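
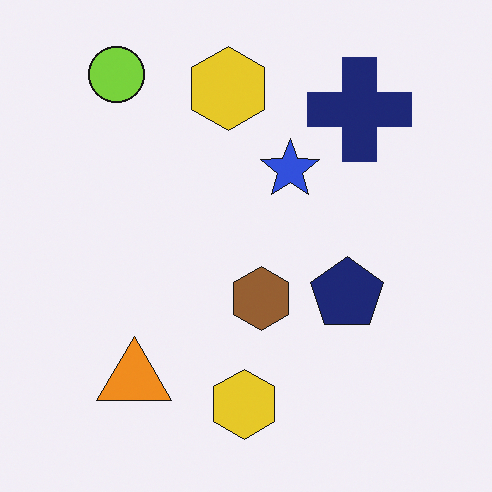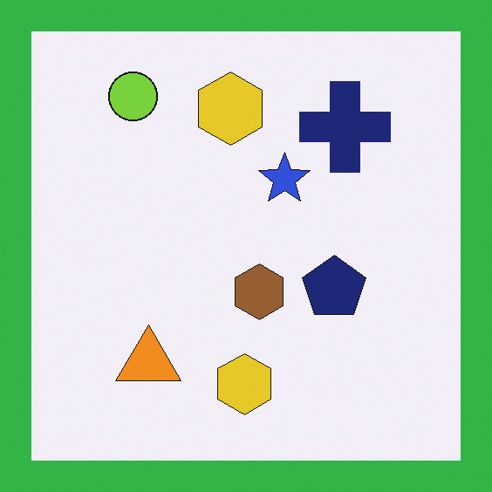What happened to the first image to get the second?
This is the original image framed with a green border.

A solid green frame runs around the edge of the second image, with the content slightly shrunk inside it.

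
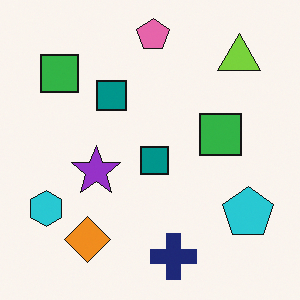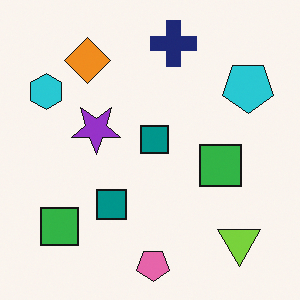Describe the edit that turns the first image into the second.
The image was flipped vertically (top ↔ bottom).

The pink pentagon is in the top of the first image and the bottom of the second — shapes on opposite sides of the horizontal midline have swapped in a mirror flip.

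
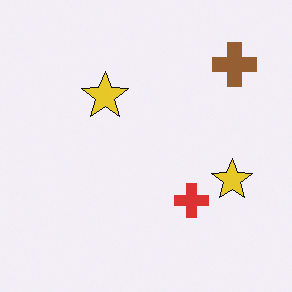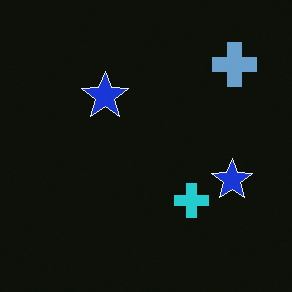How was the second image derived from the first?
The second image is the first color-inverted (negative).

The light background has become dark and every shape's color is its complement — a photographic negative.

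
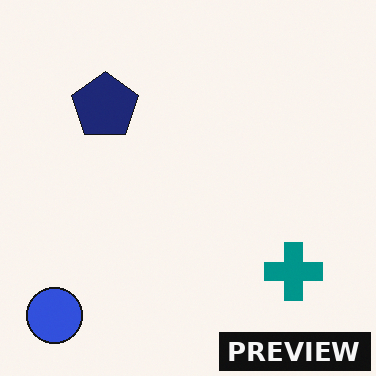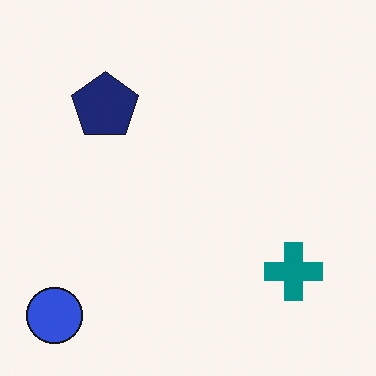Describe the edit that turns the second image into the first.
The first image is the second watermarked with the text "PREVIEW" in the lower-right corner.

A dark label reading "PREVIEW" appears in the lower-right corner.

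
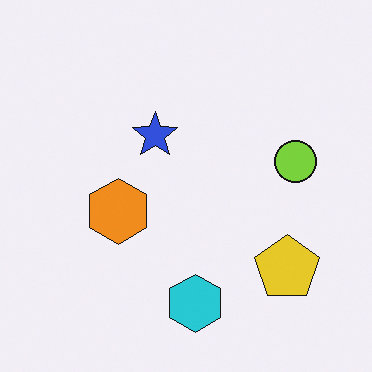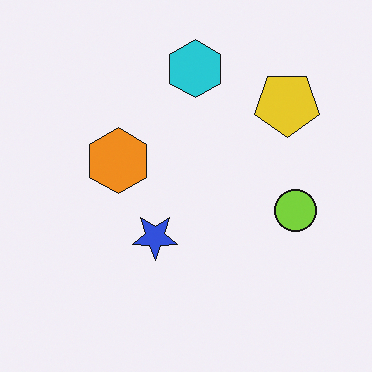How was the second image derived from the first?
The second image is the first flipped vertically (top ↔ bottom).

The cyan hexagon is in the bottom of the first image and the top of the second — shapes on opposite sides of the horizontal midline have swapped in a mirror flip.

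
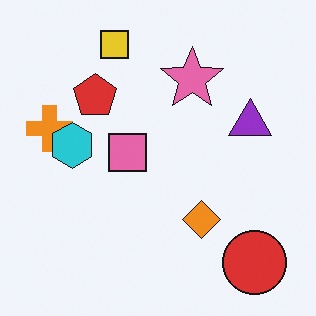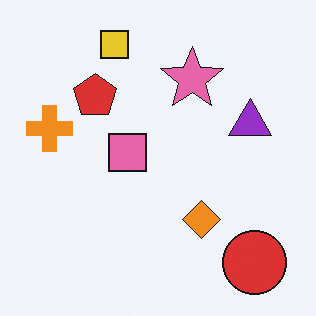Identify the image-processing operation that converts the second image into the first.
This is the original image overlaid with an additional cyan hexagon.

A cyan hexagon appears in the first image that is absent from the second.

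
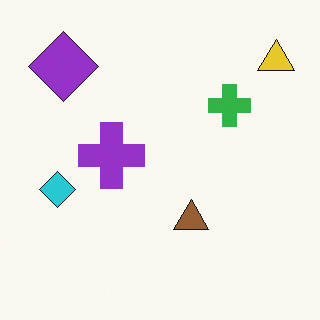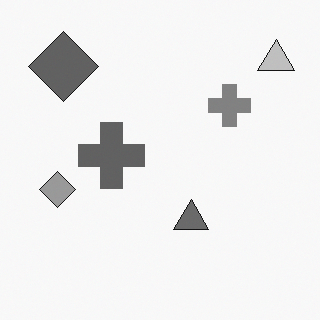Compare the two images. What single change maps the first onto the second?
The transformation is: converted to grayscale.

All color is removed — every shape is now a shade of grey.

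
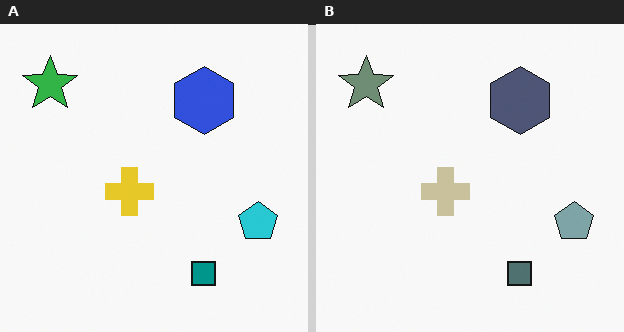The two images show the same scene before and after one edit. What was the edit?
This is the original image made much more muted (saturation change).

All colors are more muted and greyish — a global saturation change.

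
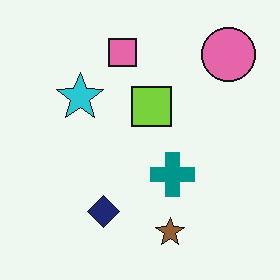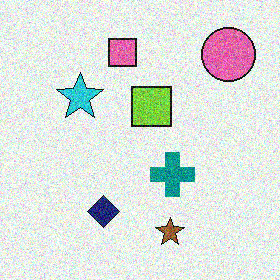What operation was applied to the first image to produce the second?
Degraded with strong gaussian noise.

Random speckle covers the whole image, including the flat background.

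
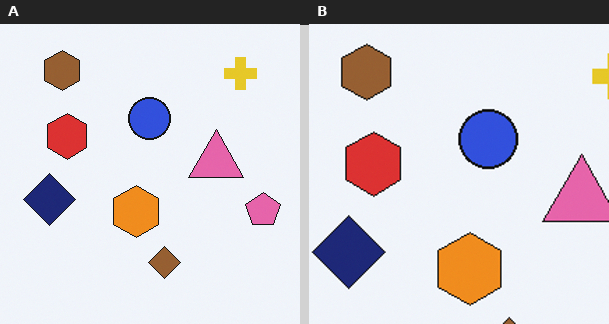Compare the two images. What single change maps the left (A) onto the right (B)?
This is the original image cropped to a modestly smaller region and rescaled.

The visible shapes are larger and the field of view is narrower; shapes near the original edges may be partly or wholly outside the frame — a crop-and-rescale.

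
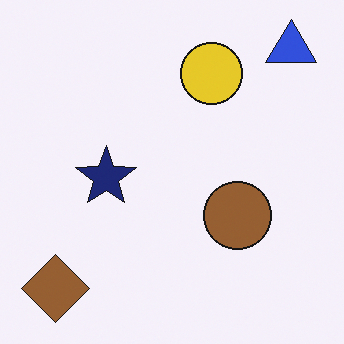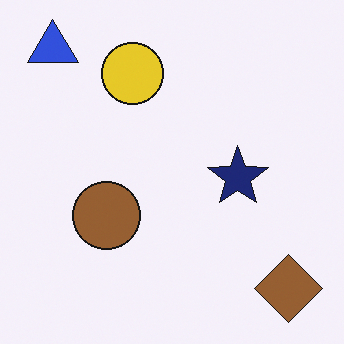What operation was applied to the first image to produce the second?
The transformation is: flipped horizontally (left ↔ right).

The blue triangle is in the top-right of the first image and the top-left of the second — shapes on opposite sides of the vertical midline have swapped in a mirror flip.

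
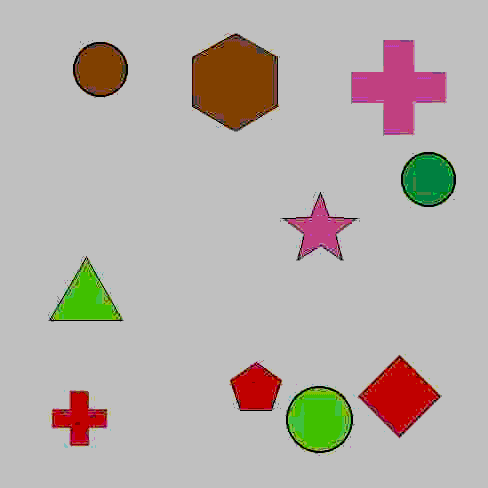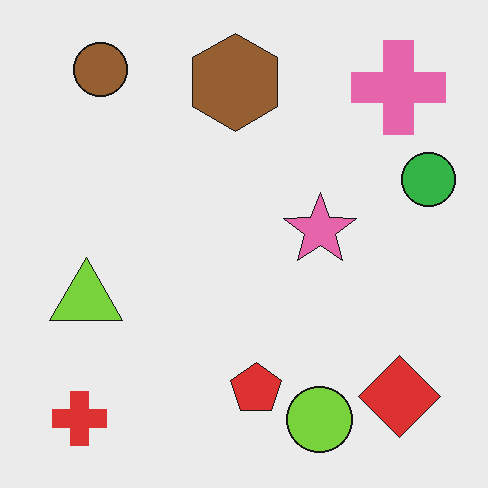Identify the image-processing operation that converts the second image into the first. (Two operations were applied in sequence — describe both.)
This is the original image heavily JPEG-compressed with obvious blocking artifacts, then heavily posterized to just a handful of flat colors.

Blocky 8×8 compression artifacts appear around shape edges and the flat background shows ringing — characteristic JPEG degradation. Each flat color has snapped to a coarser quantized level — most visibly, the near-white background has dropped to a flat grey.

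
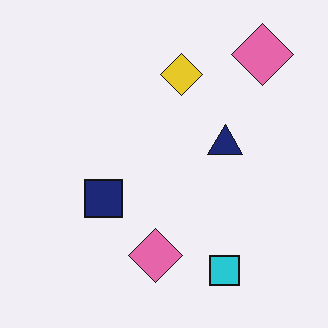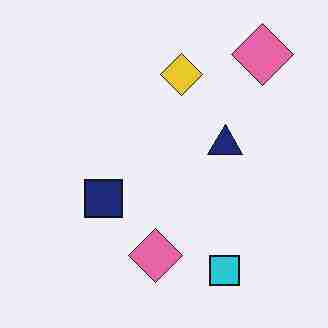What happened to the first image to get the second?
This is the original image heavily JPEG-compressed with obvious blocking artifacts.

Blocky 8×8 compression artifacts appear around shape edges and the flat background shows ringing — characteristic JPEG degradation.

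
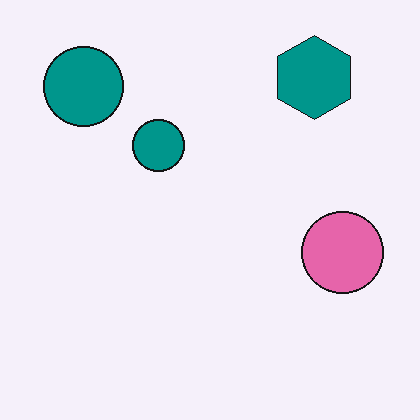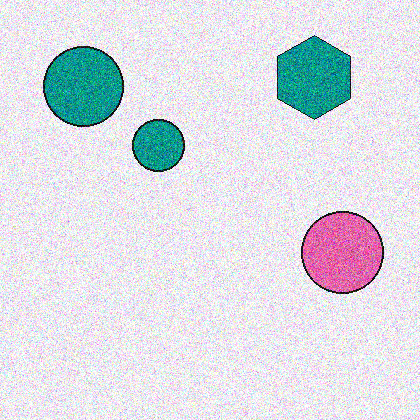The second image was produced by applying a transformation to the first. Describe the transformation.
This is the original image degraded with strong gaussian noise.

Random speckle covers the whole image, including the flat background.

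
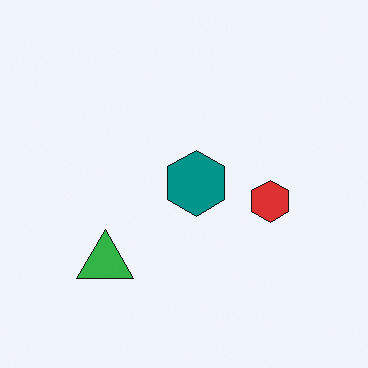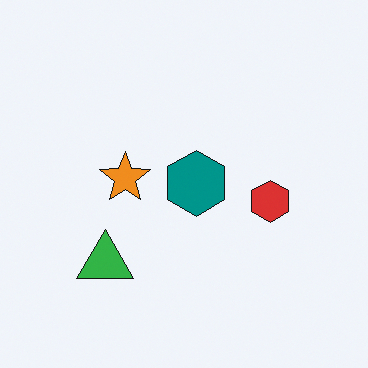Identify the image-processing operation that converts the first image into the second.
It was overlaid with an additional orange star.

An orange star appears in the second image that is absent from the first.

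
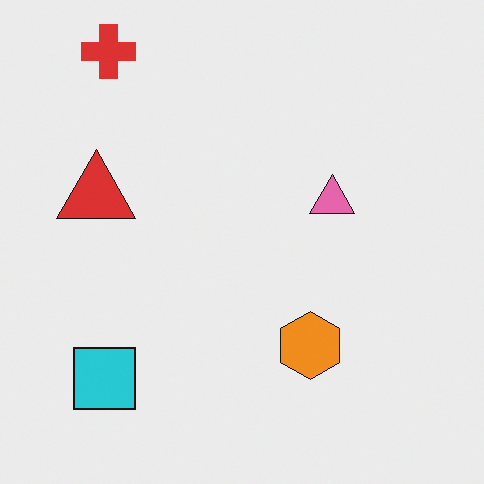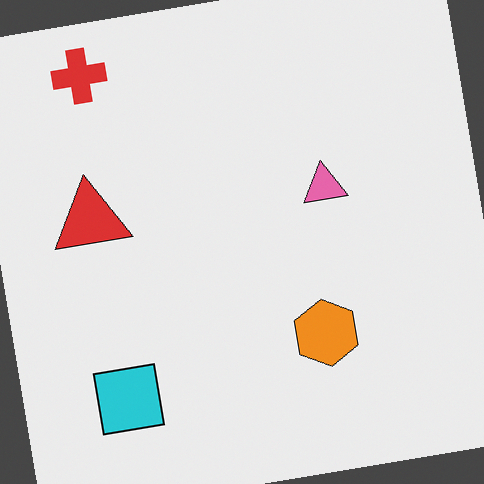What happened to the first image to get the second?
Rotated counter-clockwise by a few degrees.

Every shape is tilted by the same angle and the image corners show triangular fill wedges — a whole-image rotation by a non-right angle.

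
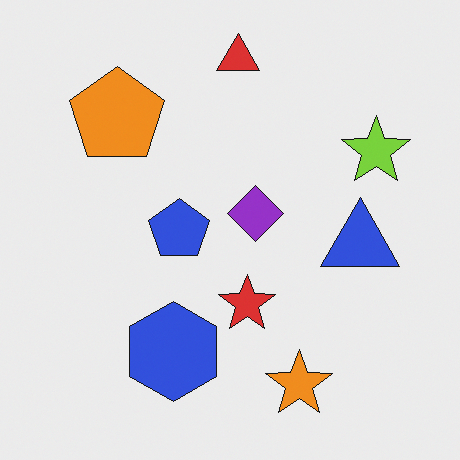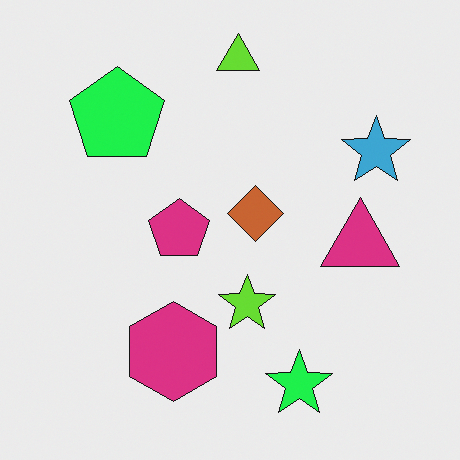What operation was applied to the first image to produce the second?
The transformation is: hue-shifted noticeably.

Every shape's color has rotated by the same amount around the hue wheel — a uniform hue shift.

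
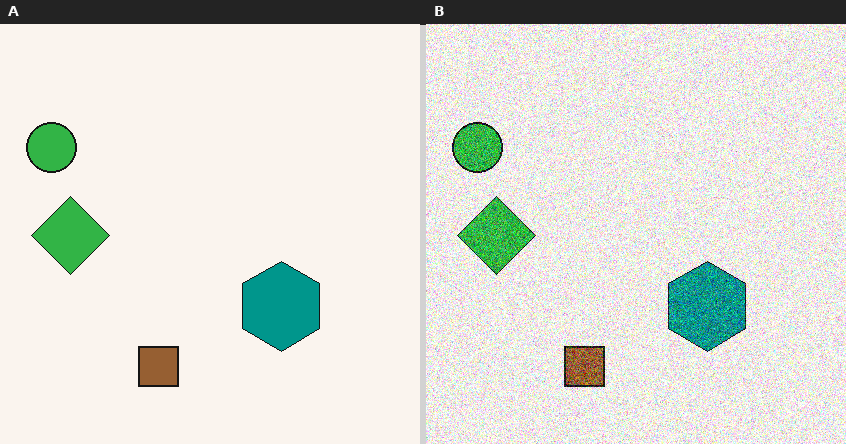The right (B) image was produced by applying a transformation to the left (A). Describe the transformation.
It was degraded with strong gaussian noise.

Random speckle covers the whole image, including the flat background.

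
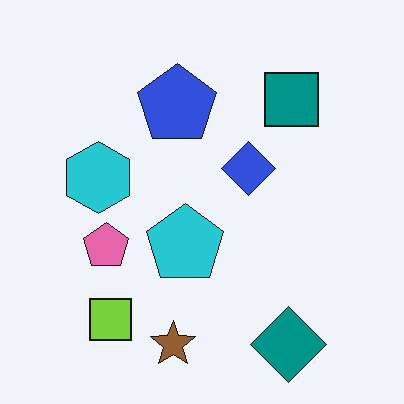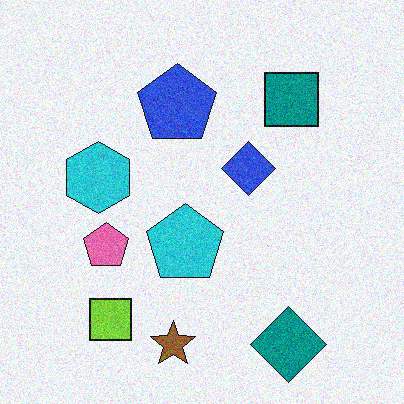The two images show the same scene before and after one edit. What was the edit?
The image was degraded with moderate additive noise.

Random speckle covers the whole image, including the flat background.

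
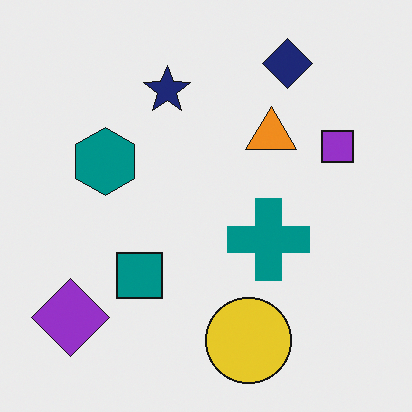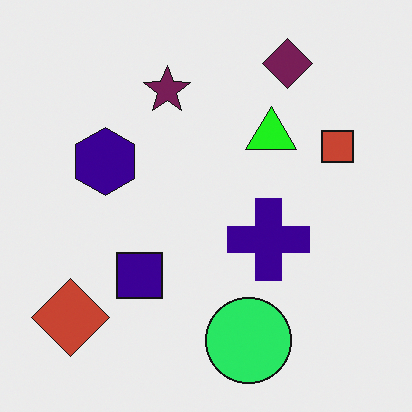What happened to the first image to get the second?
Hue-shifted by a moderate amount.

Every shape's color has rotated by the same amount around the hue wheel — a uniform hue shift.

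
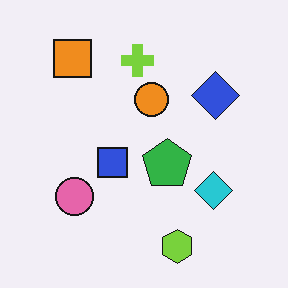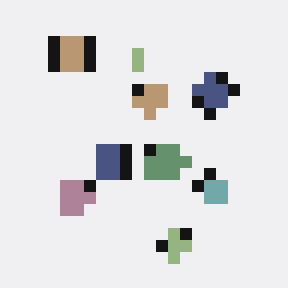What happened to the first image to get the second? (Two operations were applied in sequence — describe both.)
Coarsely pixelated, then made much more muted (saturation change).

Shapes are reduced to large square blocks; fine edges and outlines are lost — a downscale-then-upscale (mosaic) effect. All colors are more muted and greyish — a global saturation change.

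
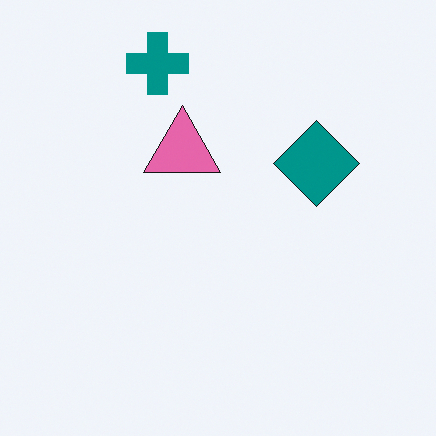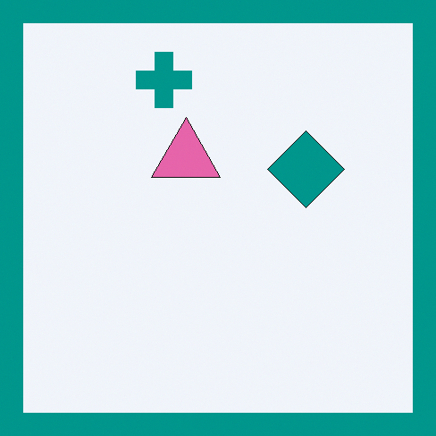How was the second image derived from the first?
The second image is the first framed with a teal border.

A solid teal frame runs around the edge of the second image, with the content slightly shrunk inside it.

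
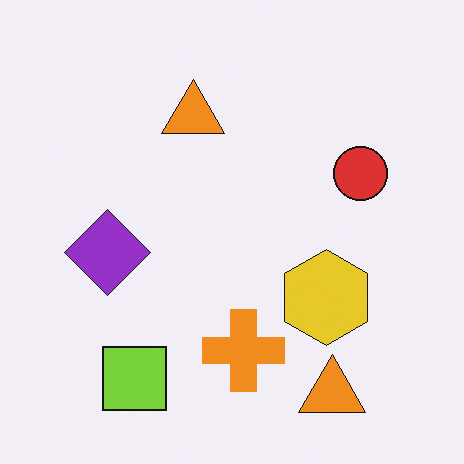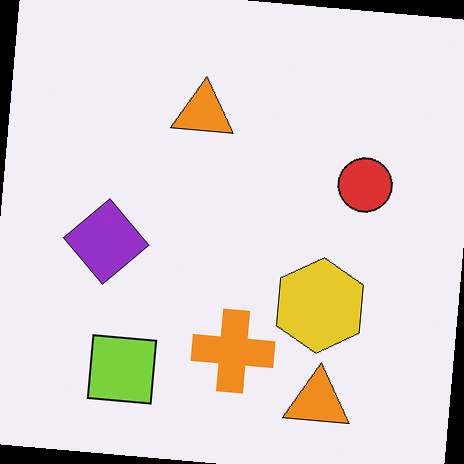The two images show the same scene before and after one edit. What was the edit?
The second image is the first rotated clockwise by a slight angle.

Every shape is tilted by the same angle and the image corners show triangular fill wedges — a whole-image rotation by a non-right angle.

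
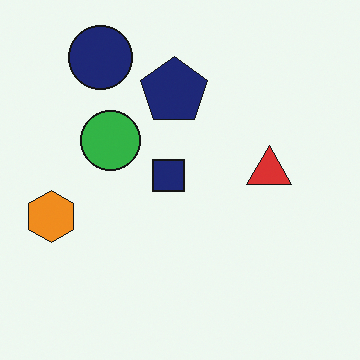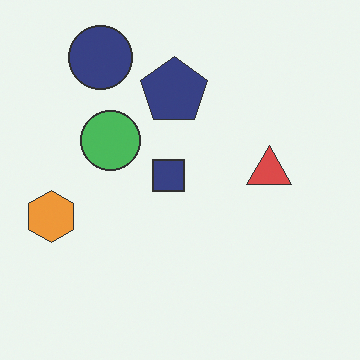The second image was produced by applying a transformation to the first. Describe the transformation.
This is the original image given slightly reduced contrast.

Tones are pushed toward mid-grey across the whole image — a global contrast change.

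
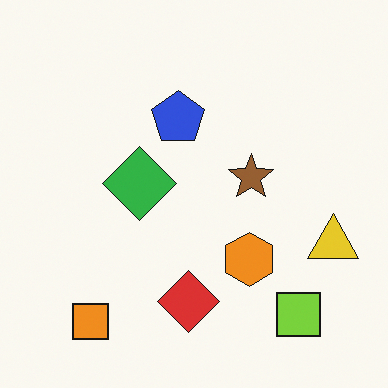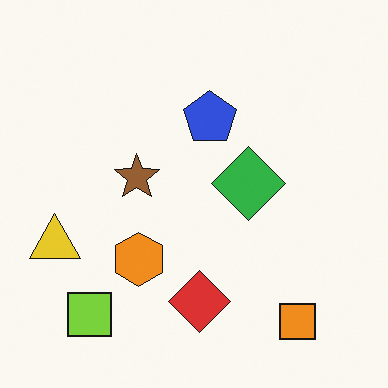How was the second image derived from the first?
This is the original image flipped horizontally (left ↔ right).

The yellow triangle is in the right of the first image and the left of the second — shapes on opposite sides of the vertical midline have swapped in a mirror flip.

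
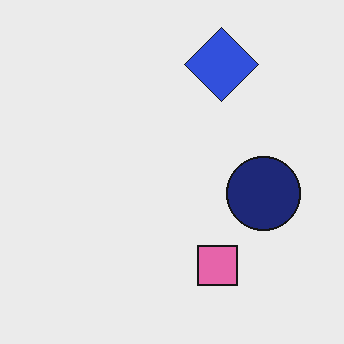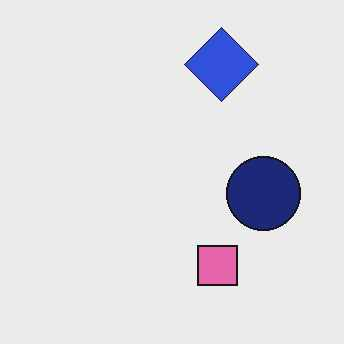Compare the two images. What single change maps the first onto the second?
The transformation is: JPEG-compressed with visible artifacts.

Blocky 8×8 compression artifacts appear around shape edges and the flat background shows ringing — characteristic JPEG degradation.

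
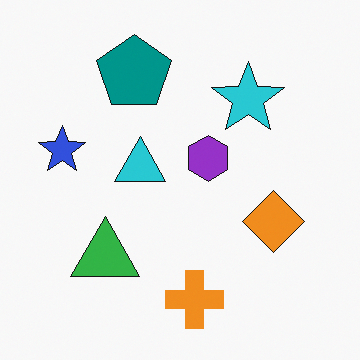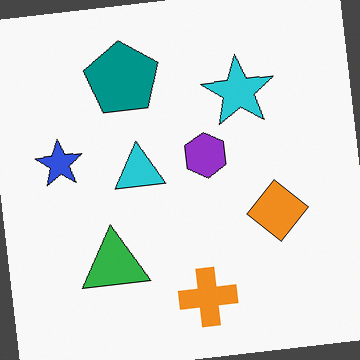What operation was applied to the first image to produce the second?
The second image is the first rotated counter-clockwise by a few degrees.

Every shape is tilted by the same angle and the image corners show triangular fill wedges — a whole-image rotation by a non-right angle.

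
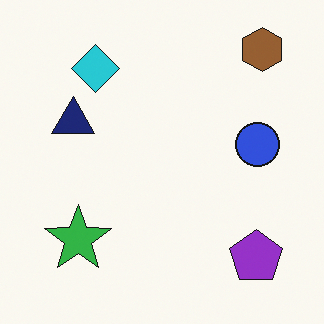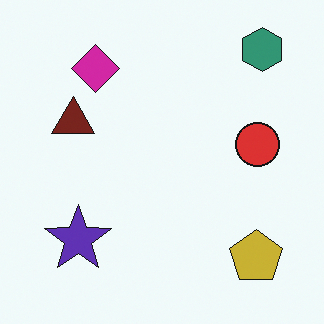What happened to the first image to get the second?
The second image is the first hue-shifted by a moderate amount.

Every shape's color has rotated by the same amount around the hue wheel — a uniform hue shift.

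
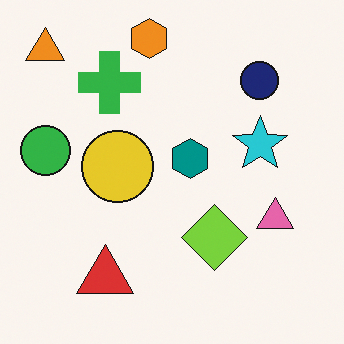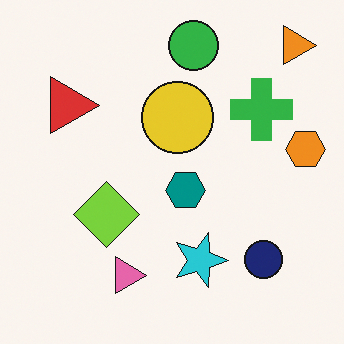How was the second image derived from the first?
It was rotated 90° clockwise.

The orange triangle sits in the top-left of the first image and the top-right of the second — consistent with a whole-image 90° clockwise rotation.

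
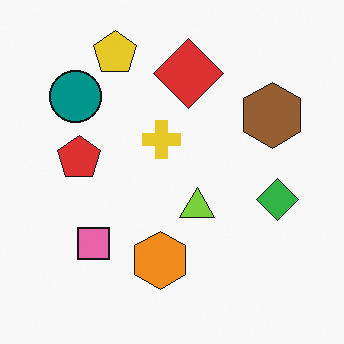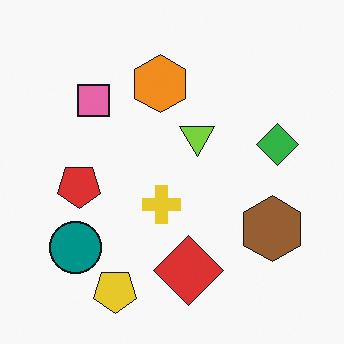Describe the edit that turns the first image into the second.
This is the original image flipped vertically (top ↔ bottom).

The yellow pentagon is in the top of the first image and the bottom of the second — shapes on opposite sides of the horizontal midline have swapped in a mirror flip.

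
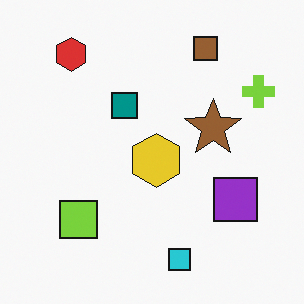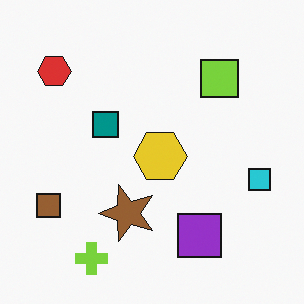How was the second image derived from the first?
The image was transposed (reflected across the top-left ↔ bottom-right diagonal).

Shapes have swapped their row and column positions — what was in the top-right is now in the bottom-left — a diagonal reflection.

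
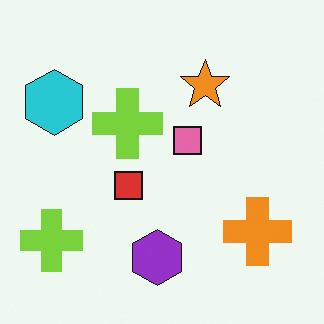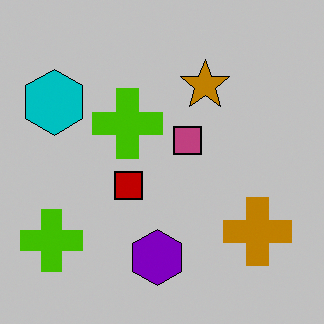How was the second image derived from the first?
It was aggressively posterized.

Each flat color has snapped to a coarser quantized level — most visibly, the near-white background has dropped to a flat grey.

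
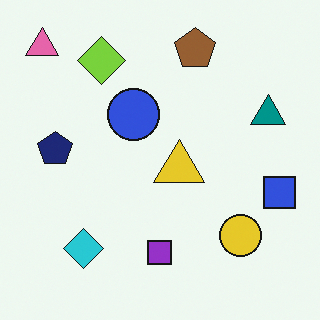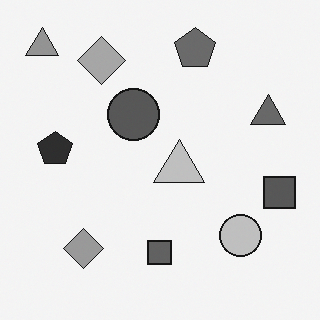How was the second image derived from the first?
Converted to grayscale.

All color is removed — every shape is now a shade of grey.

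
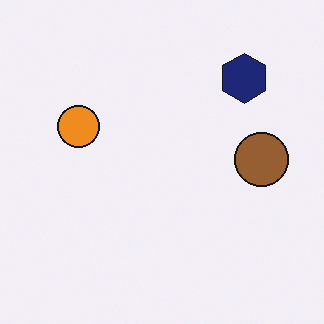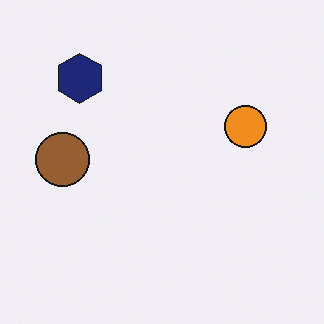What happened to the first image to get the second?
Flipped horizontally (left ↔ right).

The brown circle is in the right of the first image and the left of the second — shapes on opposite sides of the vertical midline have swapped in a mirror flip.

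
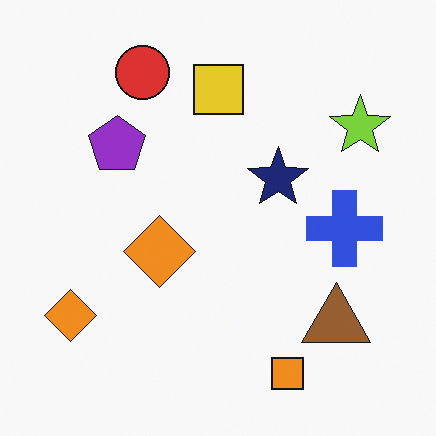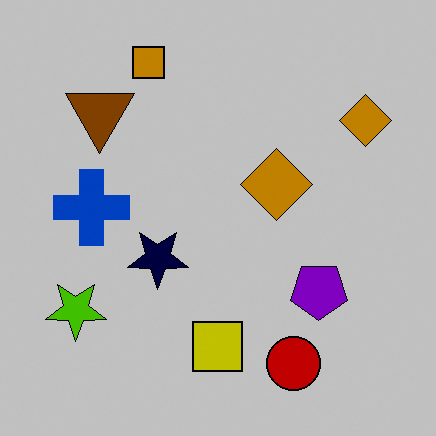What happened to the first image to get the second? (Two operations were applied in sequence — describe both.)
The second image is the first rotated 180°, then heavily posterized to just a handful of flat colors.

The orange square sits in the bottom of the first image and the top of the second — consistent with a whole-image 180° rotation. Each flat color has snapped to a coarser quantized level — most visibly, the near-white background has dropped to a flat grey.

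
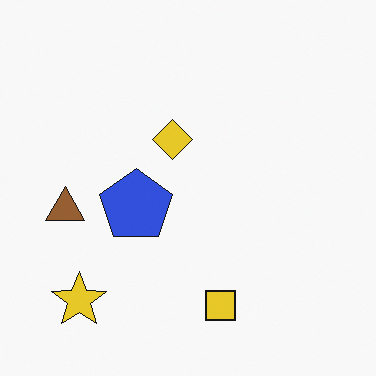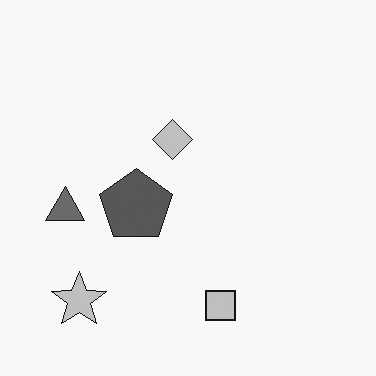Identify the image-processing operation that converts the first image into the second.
It was converted to grayscale.

All color is removed — every shape is now a shade of grey.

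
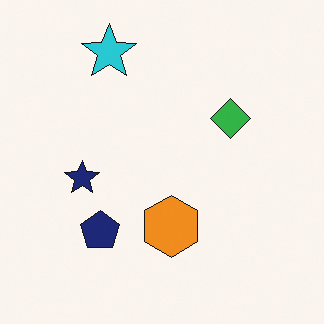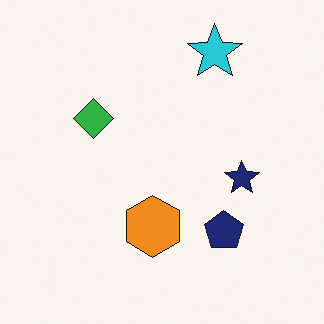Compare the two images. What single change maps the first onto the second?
It was flipped horizontally (left ↔ right).

The navy star is in the left of the first image and the right of the second — shapes on opposite sides of the vertical midline have swapped in a mirror flip.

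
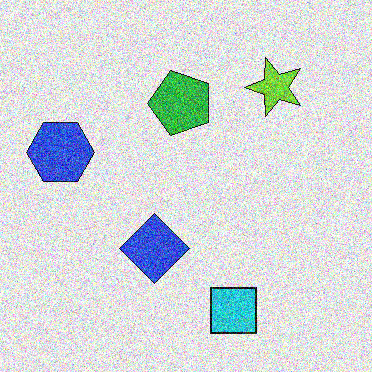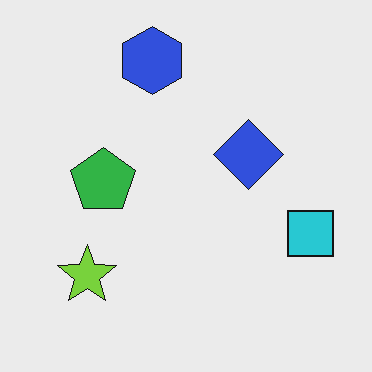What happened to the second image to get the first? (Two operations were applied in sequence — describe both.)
The transformation is: transposed (reflected across the top-left ↔ bottom-right diagonal), then degraded with strong gaussian noise.

Shapes have swapped their row and column positions — what was in the top-right is now in the bottom-left — a diagonal reflection. Random speckle covers the whole image, including the flat background.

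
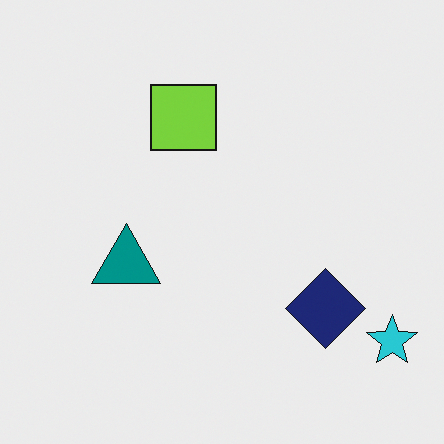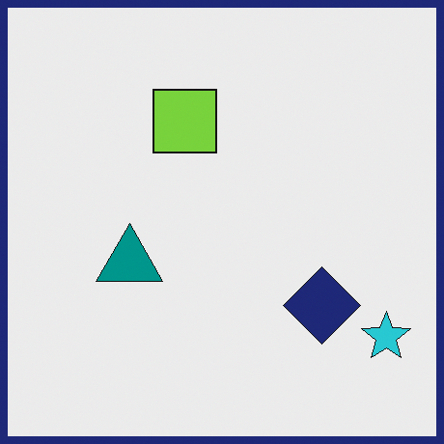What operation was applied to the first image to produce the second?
The image was framed with a navy border.

A solid navy frame runs around the edge of the second image, with the content slightly shrunk inside it.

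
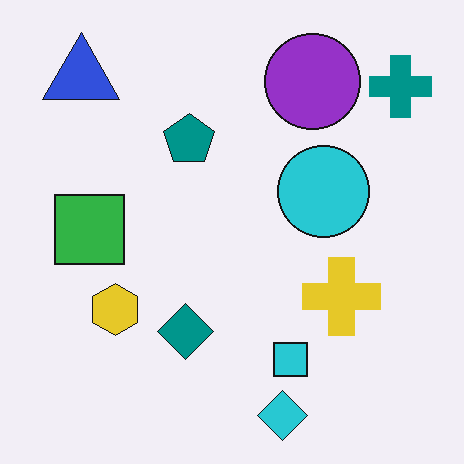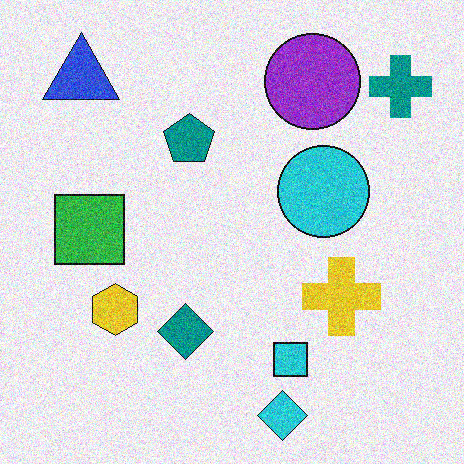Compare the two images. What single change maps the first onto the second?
This is the original image degraded with moderate additive noise.

Random speckle covers the whole image, including the flat background.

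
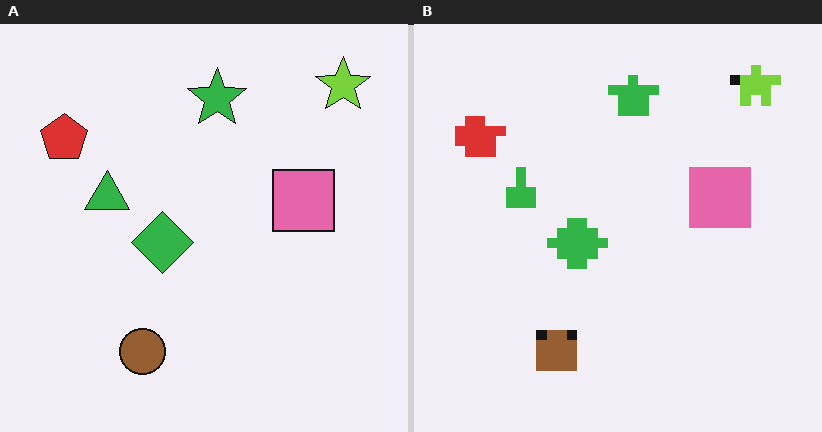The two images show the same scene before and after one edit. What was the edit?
This is the original image heavily pixelated into large blocks.

Shapes are reduced to large square blocks; fine edges and outlines are lost — a downscale-then-upscale (mosaic) effect.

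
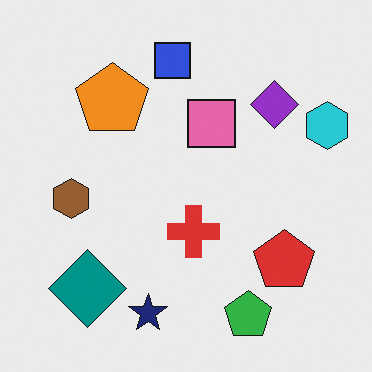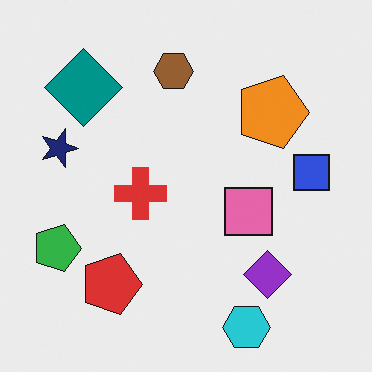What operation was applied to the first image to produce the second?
This is the original image rotated 90° clockwise.

The cyan hexagon sits in the right of the first image and the bottom of the second — consistent with a whole-image 90° clockwise rotation.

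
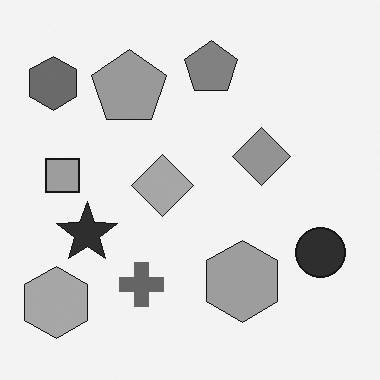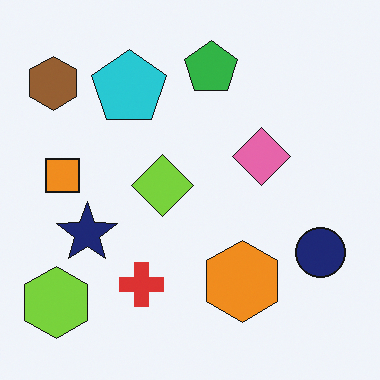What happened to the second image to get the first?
It was converted to grayscale.

All color is removed — every shape is now a shade of grey.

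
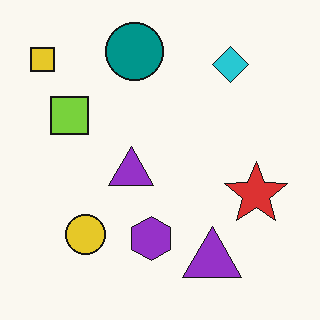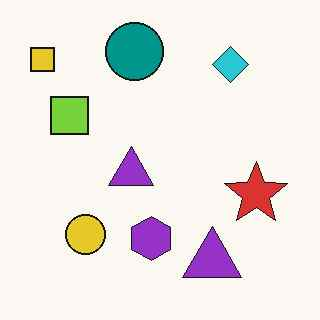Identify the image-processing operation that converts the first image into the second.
It was given moderate JPEG compression.

Blocky 8×8 compression artifacts appear around shape edges and the flat background shows ringing — characteristic JPEG degradation.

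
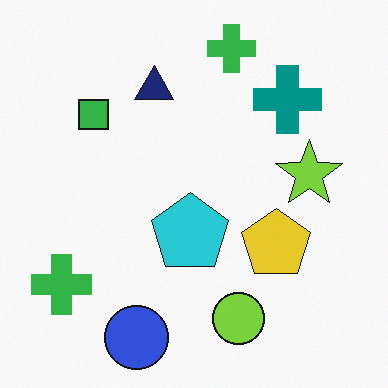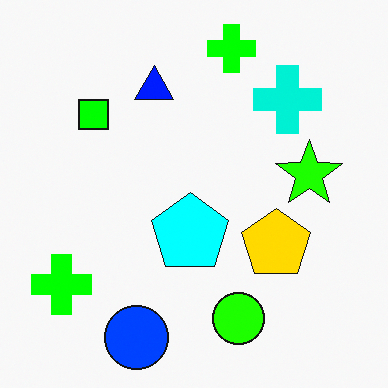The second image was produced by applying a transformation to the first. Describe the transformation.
The image was heavily oversaturated.

All colors are more vivid — a global saturation change.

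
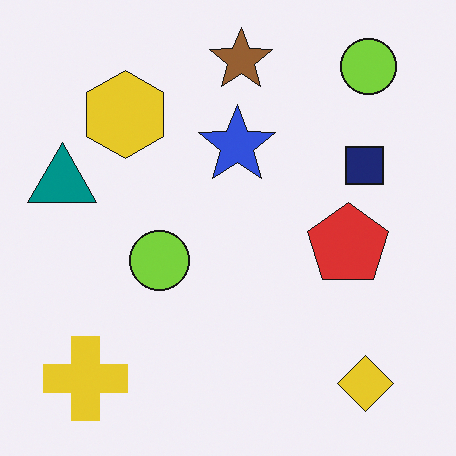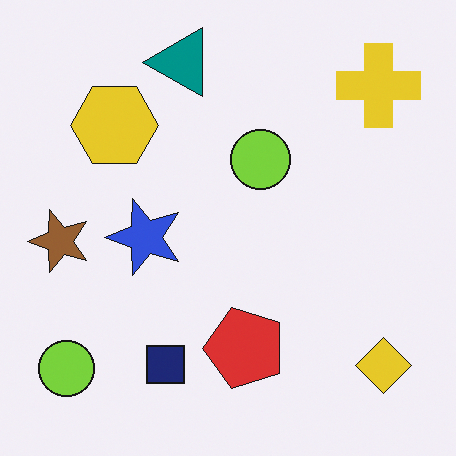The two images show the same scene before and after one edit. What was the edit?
Transposed (reflected across the top-left ↔ bottom-right diagonal).

Shapes have swapped their row and column positions — what was in the top-right is now in the bottom-left — a diagonal reflection.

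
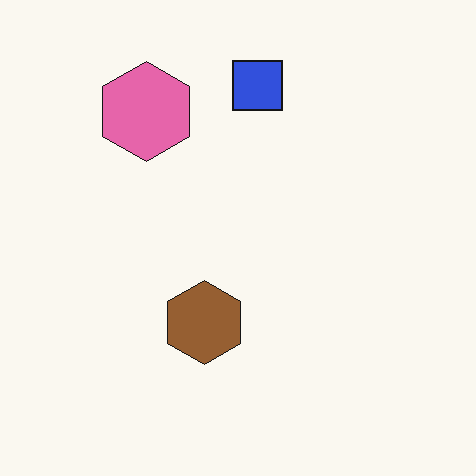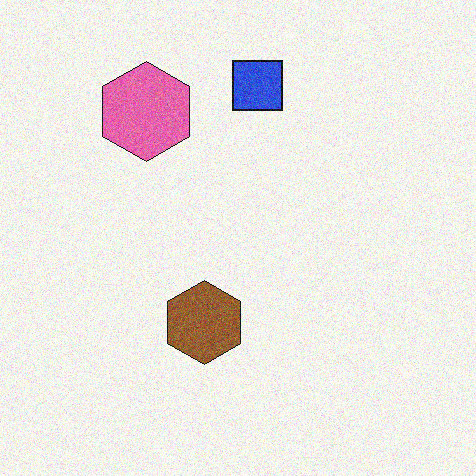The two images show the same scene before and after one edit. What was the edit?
It was degraded with visible gaussian noise.

Random speckle covers the whole image, including the flat background.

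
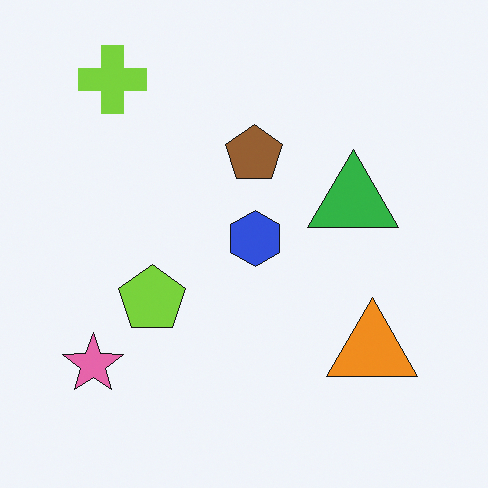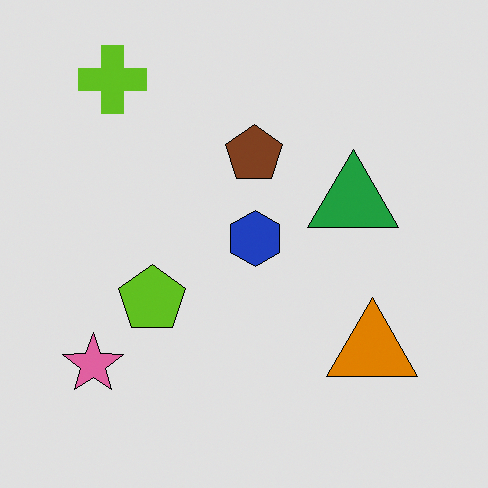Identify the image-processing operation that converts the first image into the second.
The image was posterized to a reduced palette.

Each flat color has snapped to a coarser quantized level — most visibly, the near-white background has dropped to a flat grey.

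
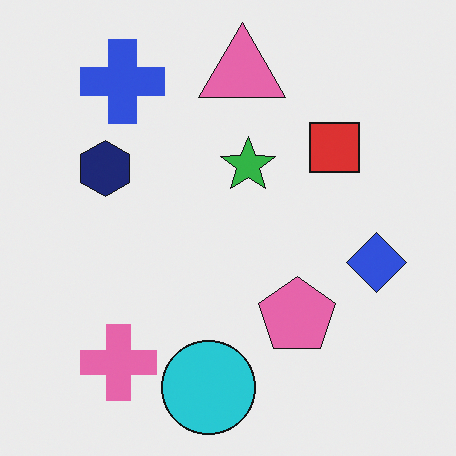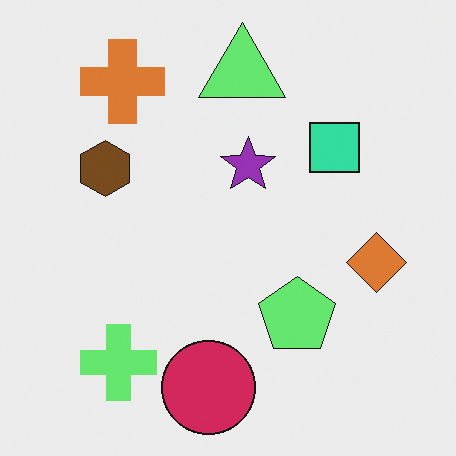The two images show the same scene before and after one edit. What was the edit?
This is the original image hue-shifted through roughly half the color wheel.

Every shape's color has rotated by the same amount around the hue wheel — a uniform hue shift.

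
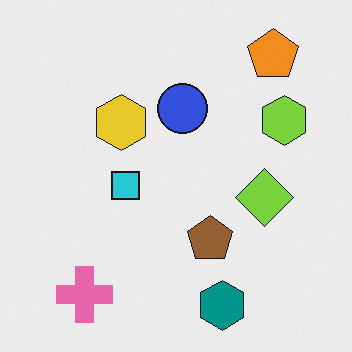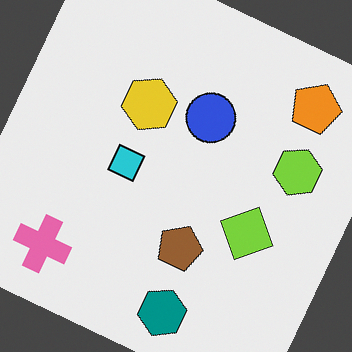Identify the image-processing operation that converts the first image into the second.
The image was rotated clockwise by a moderate amount.

Every shape is tilted by the same angle and the image corners show triangular fill wedges — a whole-image rotation by a non-right angle.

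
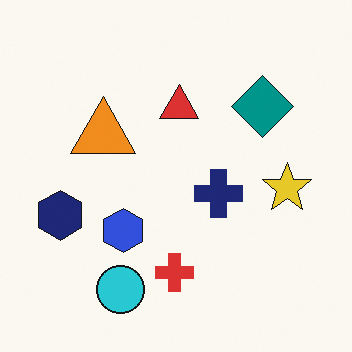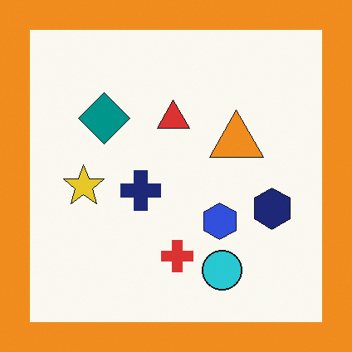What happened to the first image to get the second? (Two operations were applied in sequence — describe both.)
The second image is the first flipped horizontally (left ↔ right), then framed with a orange border.

The navy hexagon is in the left of the first image and the right of the second — shapes on opposite sides of the vertical midline have swapped in a mirror flip. A solid orange frame runs around the edge of the second image, with the content slightly shrunk inside it.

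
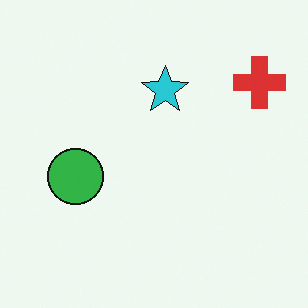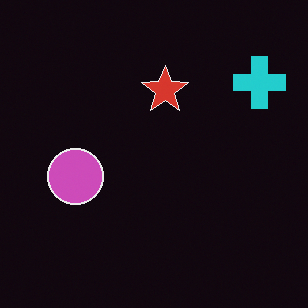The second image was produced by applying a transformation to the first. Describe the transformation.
This is the original image color-inverted (negative).

The light background has become dark and every shape's color is its complement — a photographic negative.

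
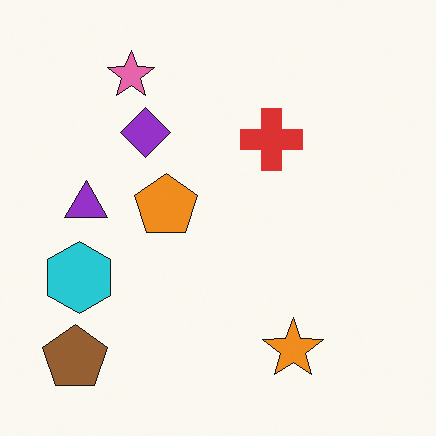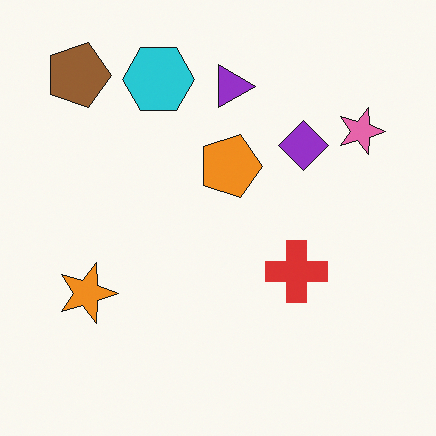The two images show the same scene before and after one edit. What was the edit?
The transformation is: rotated 90° clockwise.

The brown pentagon sits in the bottom-left of the first image and the top-left of the second — consistent with a whole-image 90° clockwise rotation.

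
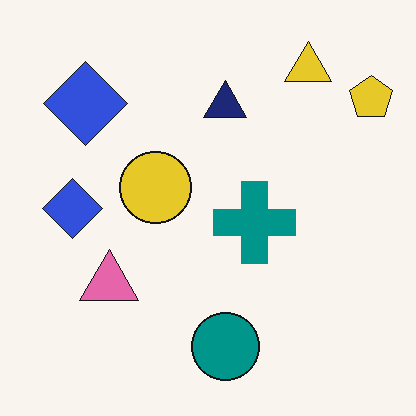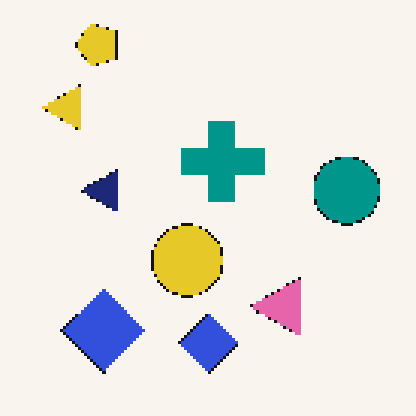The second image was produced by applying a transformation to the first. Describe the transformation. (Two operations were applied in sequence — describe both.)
This is the original image rotated 90° counter-clockwise, then mildly pixelated.

The yellow pentagon sits in the top-right of the first image and the top-left of the second — consistent with a whole-image 90° counter-clockwise rotation. Shapes are reduced to large square blocks; fine edges and outlines are lost — a downscale-then-upscale (mosaic) effect.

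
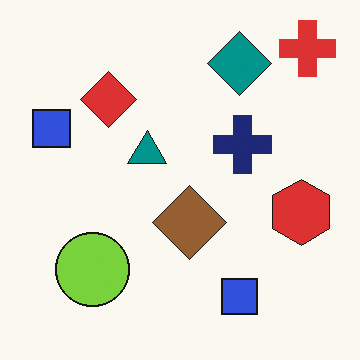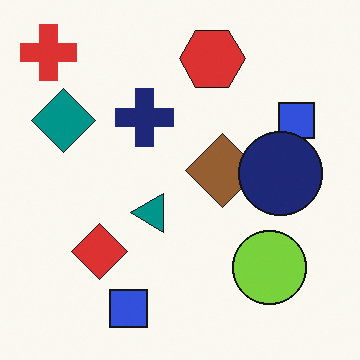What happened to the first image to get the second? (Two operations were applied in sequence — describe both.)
Rotated 90° counter-clockwise, then overlaid with an additional navy circle.

The red cross sits in the top-right of the first image and the top-left of the second — consistent with a whole-image 90° counter-clockwise rotation. A navy circle appears in the second image that is absent from the first.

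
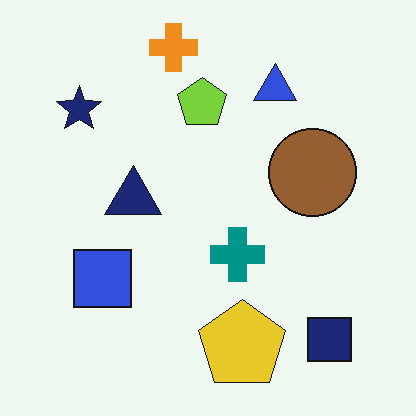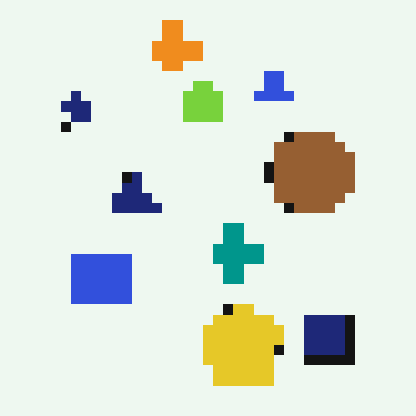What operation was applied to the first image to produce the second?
This is the original image heavily pixelated into large blocks.

Shapes are reduced to large square blocks; fine edges and outlines are lost — a downscale-then-upscale (mosaic) effect.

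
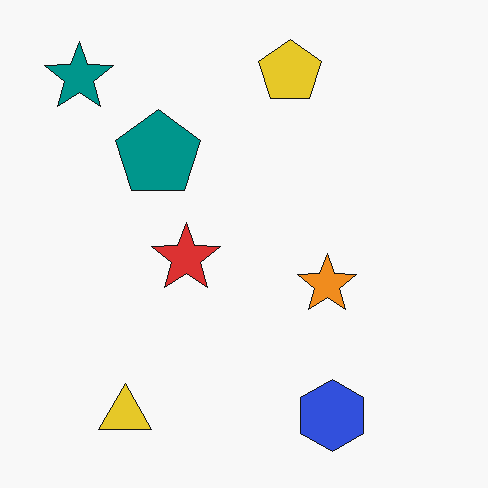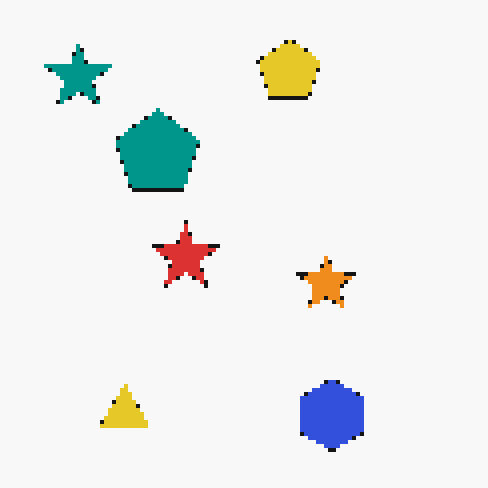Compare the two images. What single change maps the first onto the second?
The transformation is: lightly pixelated (a mild mosaic effect).

Shapes are reduced to large square blocks; fine edges and outlines are lost — a downscale-then-upscale (mosaic) effect.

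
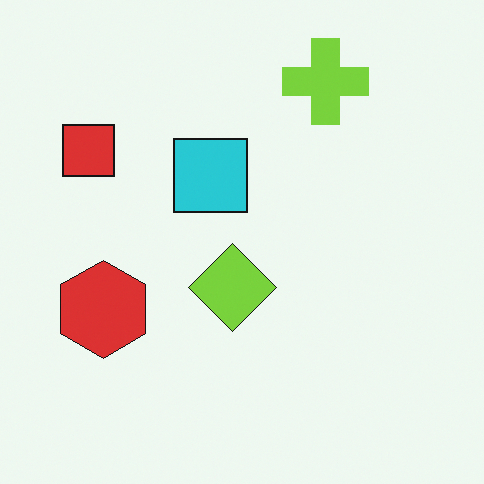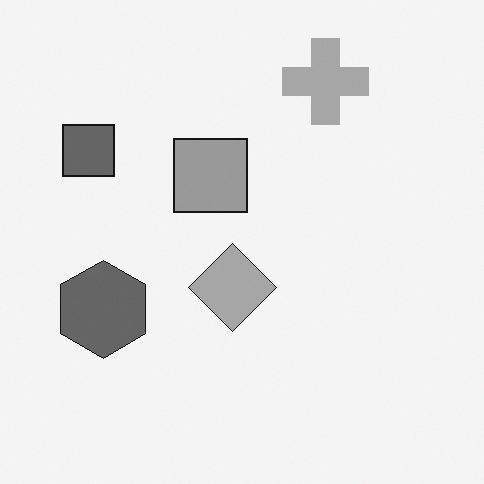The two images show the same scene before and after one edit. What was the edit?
The transformation is: converted to grayscale.

All color is removed — every shape is now a shade of grey.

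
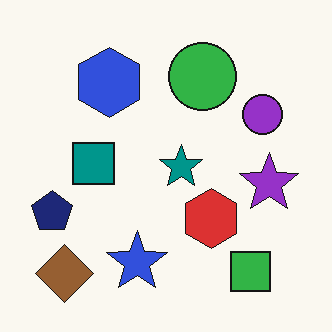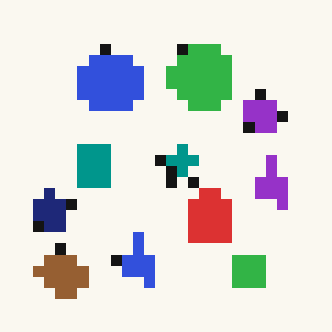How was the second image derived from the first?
The image was coarsely pixelated.

Shapes are reduced to large square blocks; fine edges and outlines are lost — a downscale-then-upscale (mosaic) effect.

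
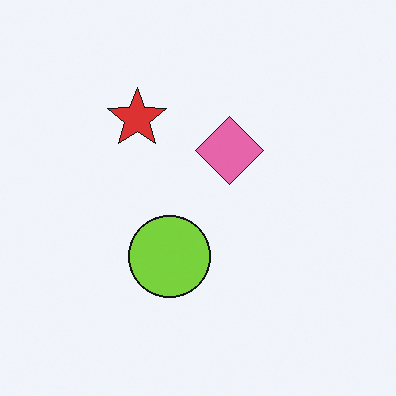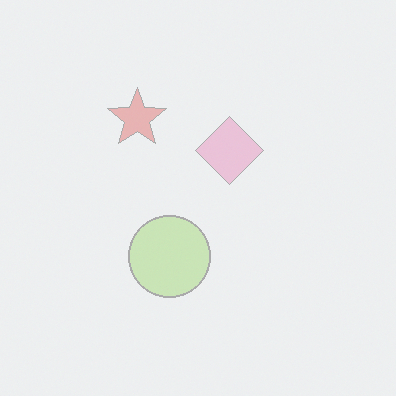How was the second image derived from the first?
Washed out (contrast reduced).

Tones are pushed toward mid-grey across the whole image — a global contrast change.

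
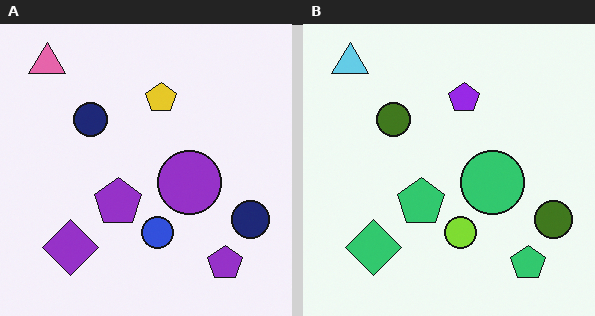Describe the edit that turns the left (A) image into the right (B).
This is the original image hue-shifted through roughly half the color wheel.

Every shape's color has rotated by the same amount around the hue wheel — a uniform hue shift.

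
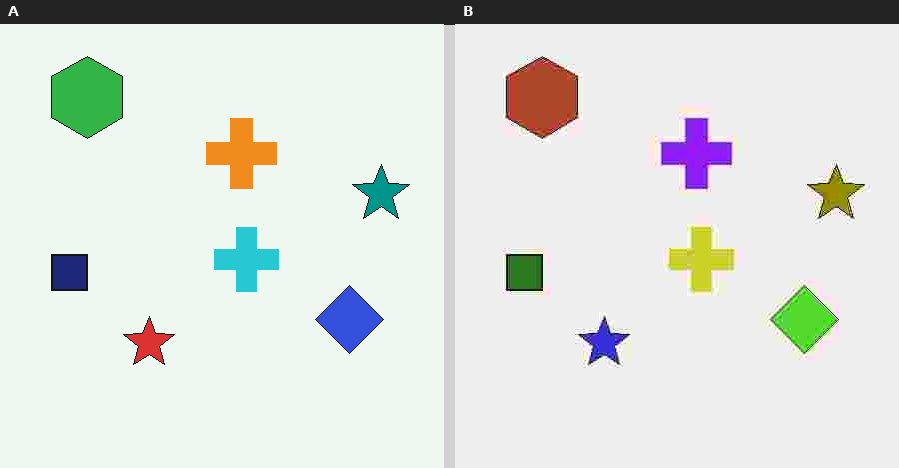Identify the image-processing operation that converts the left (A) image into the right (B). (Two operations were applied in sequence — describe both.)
The transformation is: hue-shifted by a large amount, then heavily JPEG-compressed with obvious blocking artifacts.

Every shape's color has rotated by the same amount around the hue wheel — a uniform hue shift. Blocky 8×8 compression artifacts appear around shape edges and the flat background shows ringing — characteristic JPEG degradation.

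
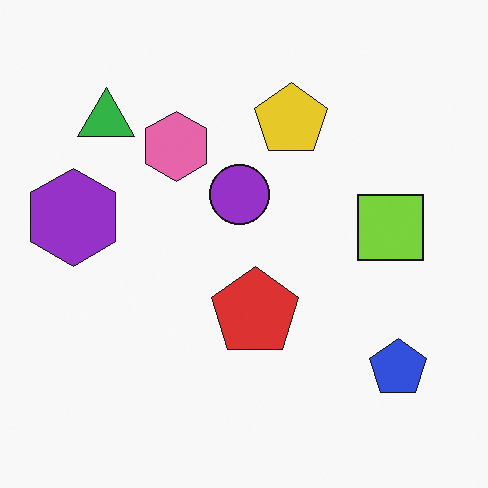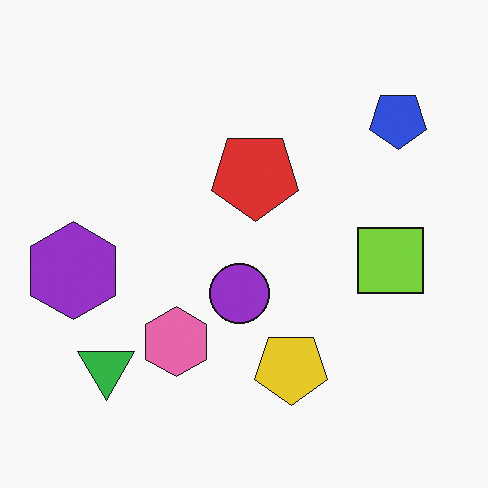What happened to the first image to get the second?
Flipped vertically (top ↔ bottom).

The blue pentagon is in the bottom-right of the first image and the top-right of the second — shapes on opposite sides of the horizontal midline have swapped in a mirror flip.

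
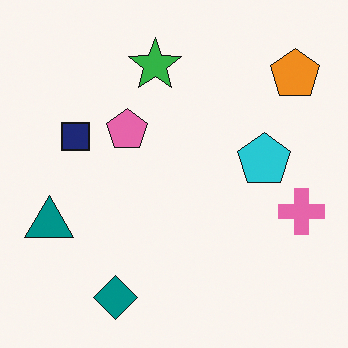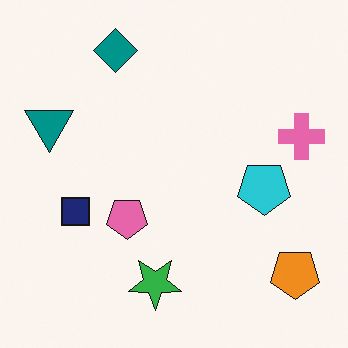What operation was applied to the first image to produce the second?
This is the original image flipped vertically (top ↔ bottom).

The teal diamond is in the bottom-left of the first image and the top-left of the second — shapes on opposite sides of the horizontal midline have swapped in a mirror flip.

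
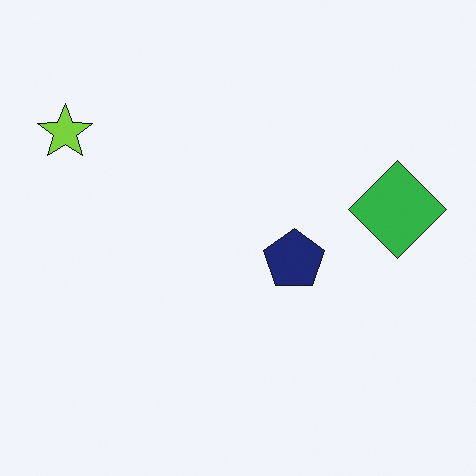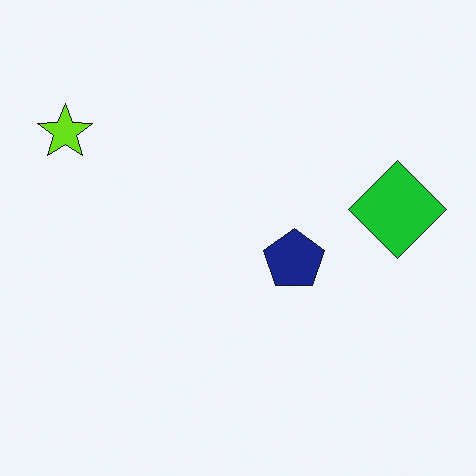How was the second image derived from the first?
The image was slightly oversaturated.

All colors are more vivid — a global saturation change.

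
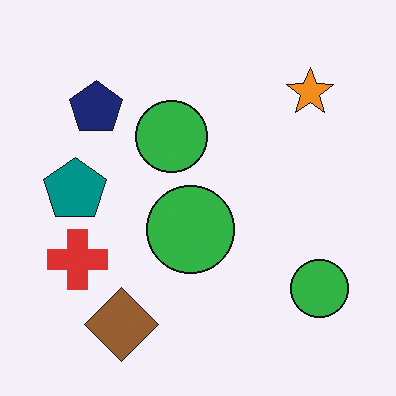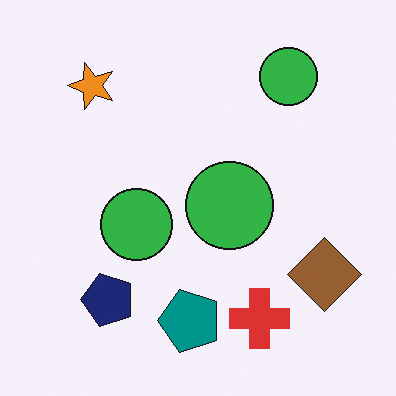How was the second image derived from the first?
The image was rotated 90° counter-clockwise.

The orange star sits in the top-right of the first image and the top-left of the second — consistent with a whole-image 90° counter-clockwise rotation.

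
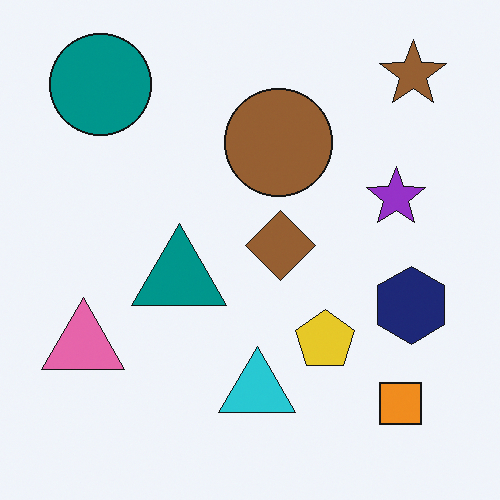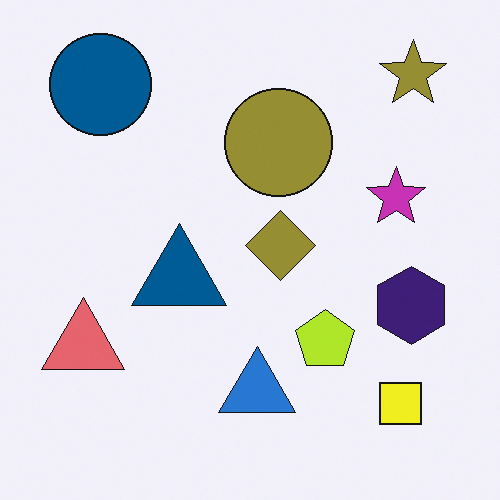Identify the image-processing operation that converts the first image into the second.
The transformation is: hue-shifted slightly.

Every shape's color has rotated by the same amount around the hue wheel — a uniform hue shift.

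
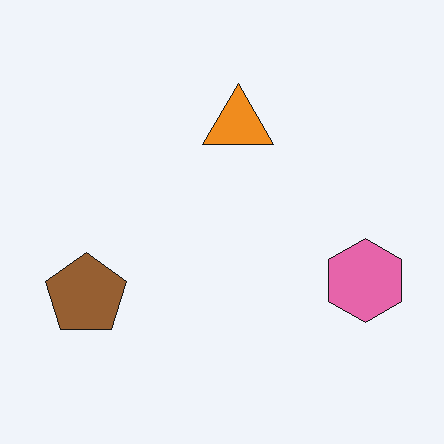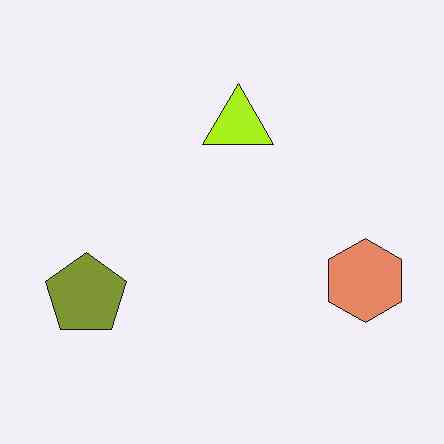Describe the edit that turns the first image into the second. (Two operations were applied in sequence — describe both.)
Hue-shifted by a small amount, then given moderate JPEG compression.

Every shape's color has rotated by the same amount around the hue wheel — a uniform hue shift. Blocky 8×8 compression artifacts appear around shape edges and the flat background shows ringing — characteristic JPEG degradation.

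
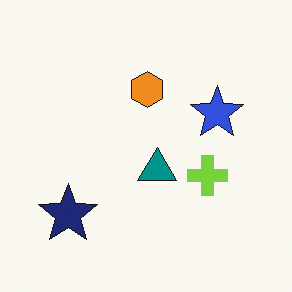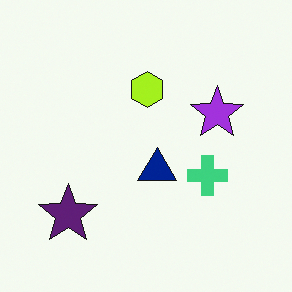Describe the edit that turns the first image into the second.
The transformation is: hue-shifted slightly.

Every shape's color has rotated by the same amount around the hue wheel — a uniform hue shift.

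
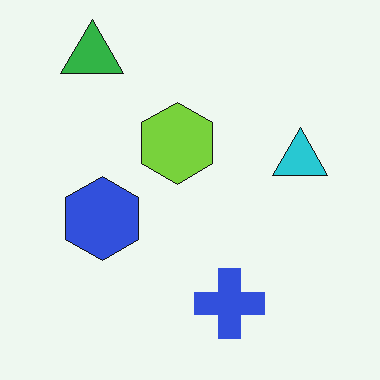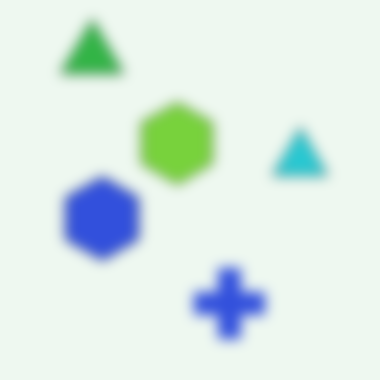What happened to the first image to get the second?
The second image is the first heavily blurred.

Shape edges and outlines are uniformly softened across the whole image.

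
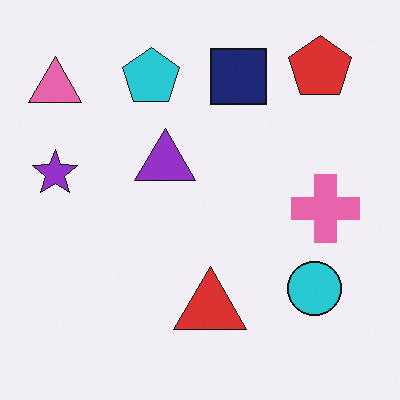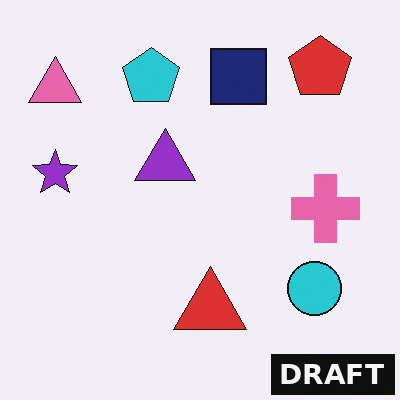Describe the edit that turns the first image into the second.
The second image is the first watermarked with the text "DRAFT" in the lower-right corner.

A dark label reading "DRAFT" appears in the lower-right corner.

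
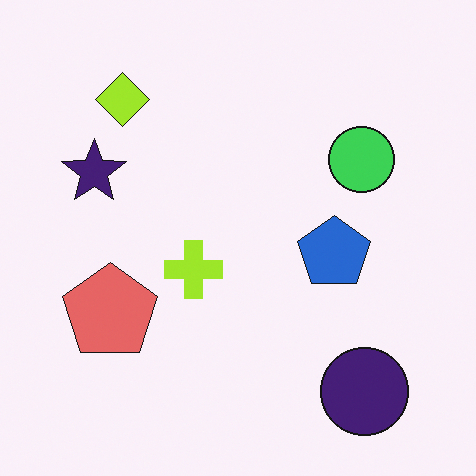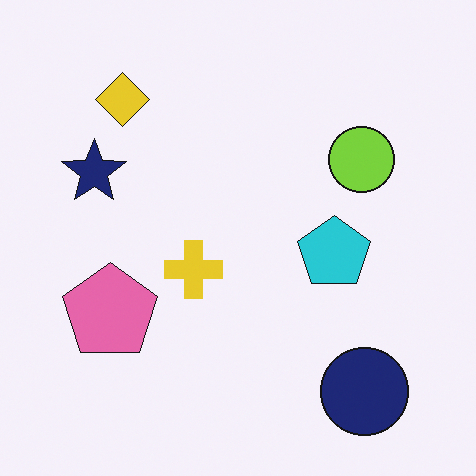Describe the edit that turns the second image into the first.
It was hue-shifted by a small amount.

Every shape's color has rotated by the same amount around the hue wheel — a uniform hue shift.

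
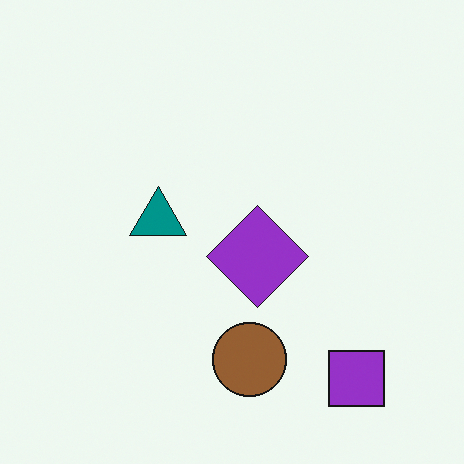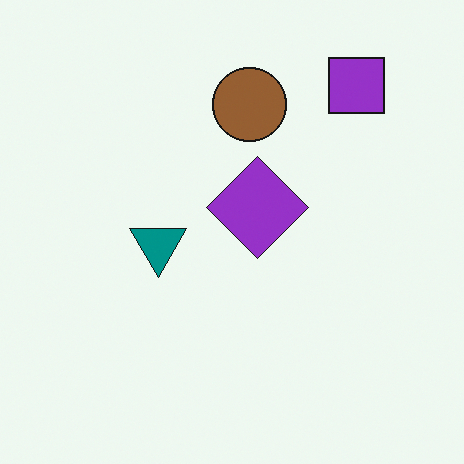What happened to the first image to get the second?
The image was flipped vertically (top ↔ bottom).

The purple square is in the bottom-right of the first image and the top-right of the second — shapes on opposite sides of the horizontal midline have swapped in a mirror flip.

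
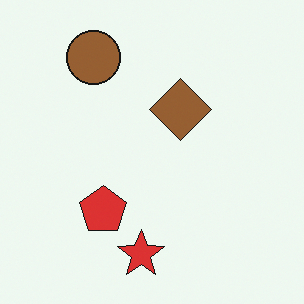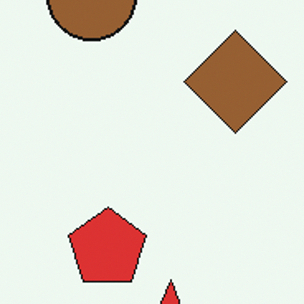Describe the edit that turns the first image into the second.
This is the original image cropped tightly and scaled back up.

The visible shapes are larger and the field of view is narrower; shapes near the original edges may be partly or wholly outside the frame — a crop-and-rescale.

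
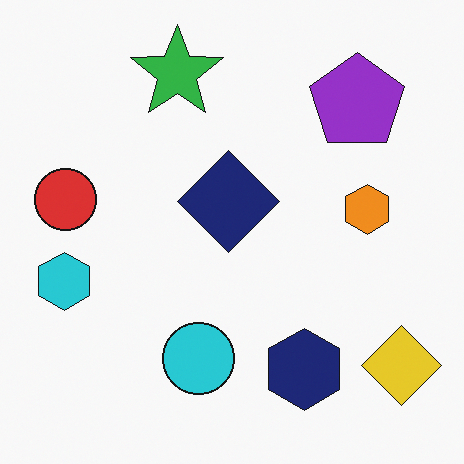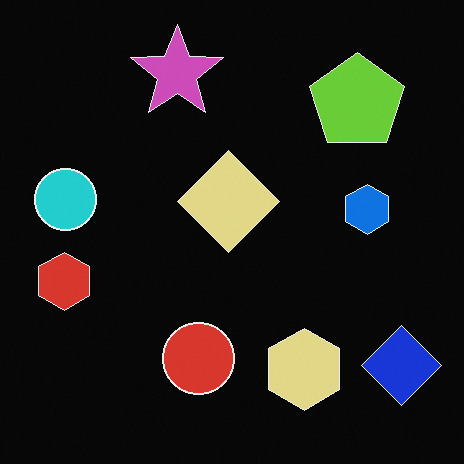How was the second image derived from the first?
The image was color-inverted (negative).

The light background has become dark and every shape's color is its complement — a photographic negative.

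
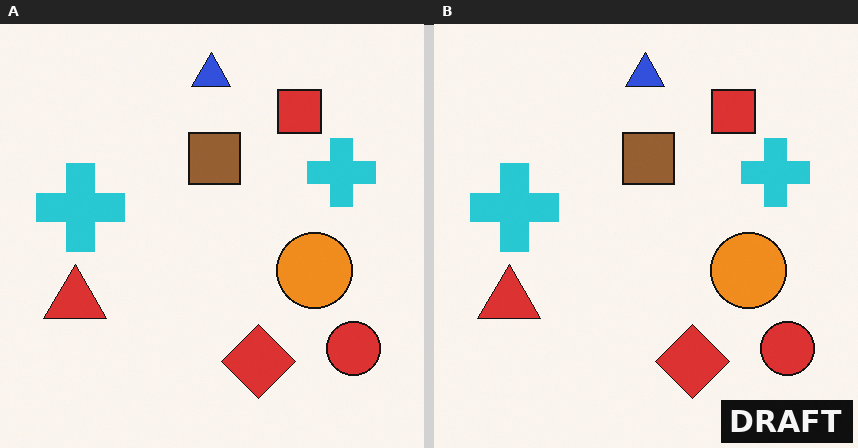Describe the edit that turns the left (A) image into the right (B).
It was watermarked with the text "DRAFT" in the lower-right corner.

A dark label reading "DRAFT" appears in the lower-right corner.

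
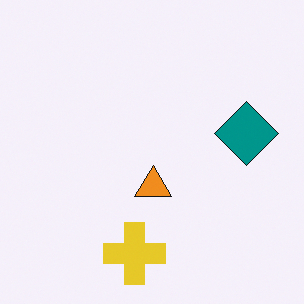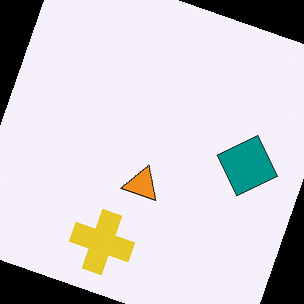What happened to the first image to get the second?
This is the original image rotated clockwise by a moderate amount.

Every shape is tilted by the same angle and the image corners show triangular fill wedges — a whole-image rotation by a non-right angle.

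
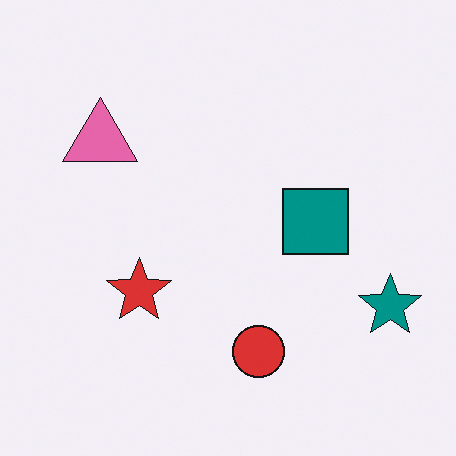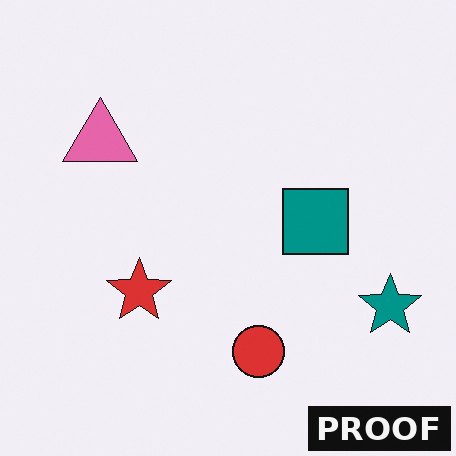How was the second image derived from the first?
The second image is the first watermarked with the text "PROOF" in the lower-right corner.

A dark label reading "PROOF" appears in the lower-right corner.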